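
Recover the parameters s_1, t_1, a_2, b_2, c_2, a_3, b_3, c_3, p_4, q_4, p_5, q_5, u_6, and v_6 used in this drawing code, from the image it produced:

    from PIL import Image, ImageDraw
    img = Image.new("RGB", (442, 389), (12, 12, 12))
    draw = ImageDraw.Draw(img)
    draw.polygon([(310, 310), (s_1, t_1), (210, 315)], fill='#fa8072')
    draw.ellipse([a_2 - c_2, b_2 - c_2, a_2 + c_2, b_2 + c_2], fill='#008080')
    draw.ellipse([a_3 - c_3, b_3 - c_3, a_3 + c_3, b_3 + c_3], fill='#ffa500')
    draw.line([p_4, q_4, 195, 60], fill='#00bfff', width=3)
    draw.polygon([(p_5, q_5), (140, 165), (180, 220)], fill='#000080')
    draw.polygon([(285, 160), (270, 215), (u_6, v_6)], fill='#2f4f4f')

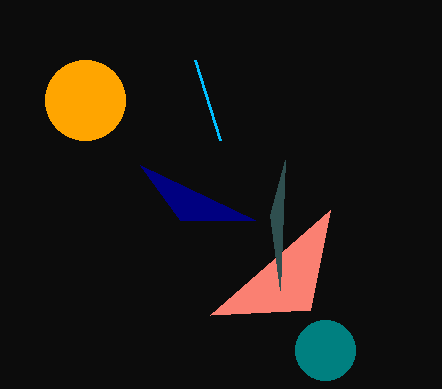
s_1 = 330; t_1 = 210; a_2 = 325; b_2 = 350; c_2 = 30; a_3 = 85; b_3 = 100; c_3 = 40; p_4 = 220; q_4 = 140; p_5 = 255; q_5 = 220; u_6 = 280; v_6 = 290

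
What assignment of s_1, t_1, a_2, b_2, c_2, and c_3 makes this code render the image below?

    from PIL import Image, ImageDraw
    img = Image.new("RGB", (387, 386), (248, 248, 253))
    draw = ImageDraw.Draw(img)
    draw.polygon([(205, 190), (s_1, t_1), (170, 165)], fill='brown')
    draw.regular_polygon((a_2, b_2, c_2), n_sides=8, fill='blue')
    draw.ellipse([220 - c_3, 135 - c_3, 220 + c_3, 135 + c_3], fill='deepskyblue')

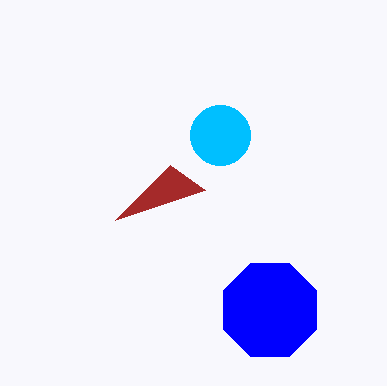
s_1 = 115; t_1 = 220; a_2 = 270; b_2 = 310; c_2 = 50; c_3 = 30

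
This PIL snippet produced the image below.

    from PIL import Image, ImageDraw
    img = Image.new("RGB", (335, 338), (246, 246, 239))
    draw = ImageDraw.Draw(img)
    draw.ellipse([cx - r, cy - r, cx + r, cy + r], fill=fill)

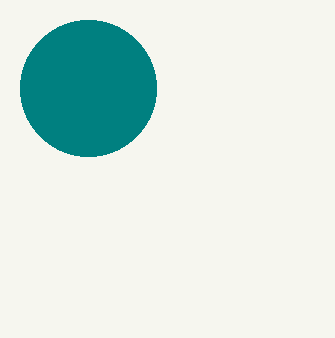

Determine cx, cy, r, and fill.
cx = 88; cy = 88; r = 68; fill = 'teal'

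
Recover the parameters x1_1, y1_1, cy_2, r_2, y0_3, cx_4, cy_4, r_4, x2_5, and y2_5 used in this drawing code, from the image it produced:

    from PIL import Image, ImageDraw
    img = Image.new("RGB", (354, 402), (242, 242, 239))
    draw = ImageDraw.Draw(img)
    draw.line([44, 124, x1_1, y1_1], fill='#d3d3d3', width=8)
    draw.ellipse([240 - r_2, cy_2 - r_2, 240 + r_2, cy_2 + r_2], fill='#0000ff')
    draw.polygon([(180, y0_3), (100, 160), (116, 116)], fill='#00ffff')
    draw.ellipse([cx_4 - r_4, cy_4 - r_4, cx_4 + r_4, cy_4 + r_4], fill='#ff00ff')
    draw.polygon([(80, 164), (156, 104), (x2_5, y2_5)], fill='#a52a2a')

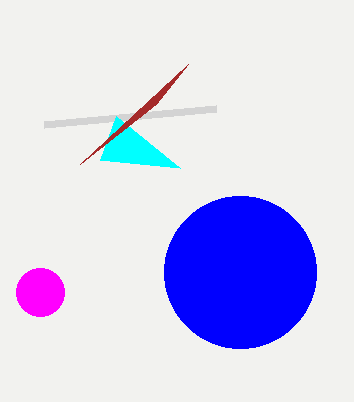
x1_1 = 216, y1_1 = 108, cy_2 = 272, r_2 = 76, y0_3 = 168, cx_4 = 40, cy_4 = 292, r_4 = 24, x2_5 = 188, y2_5 = 64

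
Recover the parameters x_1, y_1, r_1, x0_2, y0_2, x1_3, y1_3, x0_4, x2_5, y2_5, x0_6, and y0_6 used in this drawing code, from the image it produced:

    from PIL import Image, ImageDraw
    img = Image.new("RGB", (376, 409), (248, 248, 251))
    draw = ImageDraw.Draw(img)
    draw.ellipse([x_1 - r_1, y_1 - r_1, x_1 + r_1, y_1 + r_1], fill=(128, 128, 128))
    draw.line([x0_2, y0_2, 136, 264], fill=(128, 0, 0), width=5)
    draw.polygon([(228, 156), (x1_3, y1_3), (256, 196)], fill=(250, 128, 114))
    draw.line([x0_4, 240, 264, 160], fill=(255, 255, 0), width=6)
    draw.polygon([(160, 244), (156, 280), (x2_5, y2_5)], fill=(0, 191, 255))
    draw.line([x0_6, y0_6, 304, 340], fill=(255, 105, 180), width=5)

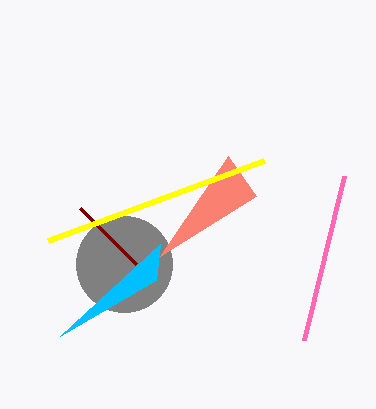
x_1 = 124, y_1 = 264, r_1 = 48, x0_2 = 80, y0_2 = 208, x1_3 = 160, y1_3 = 256, x0_4 = 48, x2_5 = 60, y2_5 = 336, x0_6 = 344, y0_6 = 176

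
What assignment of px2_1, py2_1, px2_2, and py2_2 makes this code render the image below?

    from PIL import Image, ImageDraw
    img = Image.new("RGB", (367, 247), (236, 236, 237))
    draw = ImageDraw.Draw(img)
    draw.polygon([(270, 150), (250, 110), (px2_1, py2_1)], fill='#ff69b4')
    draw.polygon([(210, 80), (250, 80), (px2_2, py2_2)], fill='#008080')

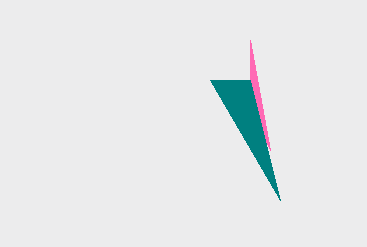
px2_1 = 250; py2_1 = 40; px2_2 = 280; py2_2 = 200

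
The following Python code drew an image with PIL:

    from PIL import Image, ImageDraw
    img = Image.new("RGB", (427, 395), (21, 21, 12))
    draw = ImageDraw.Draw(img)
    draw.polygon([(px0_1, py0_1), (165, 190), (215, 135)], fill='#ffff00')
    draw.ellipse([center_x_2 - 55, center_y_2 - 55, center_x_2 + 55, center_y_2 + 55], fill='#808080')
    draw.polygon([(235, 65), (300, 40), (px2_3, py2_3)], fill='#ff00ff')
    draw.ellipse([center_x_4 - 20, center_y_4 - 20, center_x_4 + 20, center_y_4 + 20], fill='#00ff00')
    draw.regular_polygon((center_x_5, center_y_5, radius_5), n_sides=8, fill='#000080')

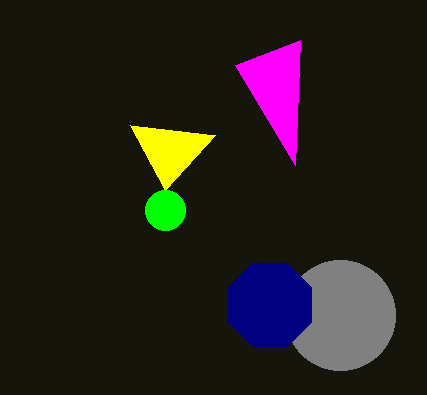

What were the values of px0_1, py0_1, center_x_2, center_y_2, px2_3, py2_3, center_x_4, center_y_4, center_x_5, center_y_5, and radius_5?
px0_1 = 130; py0_1 = 125; center_x_2 = 340; center_y_2 = 315; px2_3 = 295; py2_3 = 165; center_x_4 = 165; center_y_4 = 210; center_x_5 = 270; center_y_5 = 305; radius_5 = 45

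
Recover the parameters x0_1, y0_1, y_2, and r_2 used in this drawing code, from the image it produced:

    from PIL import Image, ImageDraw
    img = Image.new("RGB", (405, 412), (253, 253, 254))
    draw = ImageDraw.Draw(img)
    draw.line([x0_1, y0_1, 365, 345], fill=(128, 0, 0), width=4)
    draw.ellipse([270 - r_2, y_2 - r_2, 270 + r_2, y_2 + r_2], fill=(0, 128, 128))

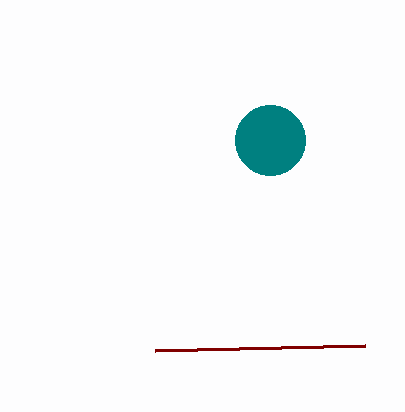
x0_1 = 155, y0_1 = 350, y_2 = 140, r_2 = 35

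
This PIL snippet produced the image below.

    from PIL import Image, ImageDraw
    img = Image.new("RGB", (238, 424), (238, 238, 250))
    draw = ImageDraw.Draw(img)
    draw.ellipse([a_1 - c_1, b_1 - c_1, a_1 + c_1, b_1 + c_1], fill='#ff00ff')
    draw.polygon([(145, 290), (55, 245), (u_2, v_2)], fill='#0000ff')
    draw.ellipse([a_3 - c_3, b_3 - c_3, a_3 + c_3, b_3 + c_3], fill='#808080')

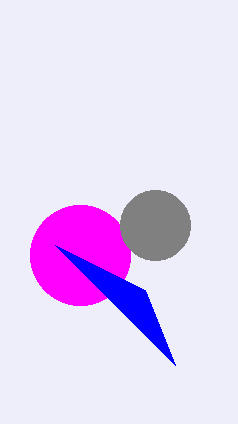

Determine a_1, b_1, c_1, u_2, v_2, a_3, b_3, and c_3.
a_1 = 80
b_1 = 255
c_1 = 50
u_2 = 175
v_2 = 365
a_3 = 155
b_3 = 225
c_3 = 35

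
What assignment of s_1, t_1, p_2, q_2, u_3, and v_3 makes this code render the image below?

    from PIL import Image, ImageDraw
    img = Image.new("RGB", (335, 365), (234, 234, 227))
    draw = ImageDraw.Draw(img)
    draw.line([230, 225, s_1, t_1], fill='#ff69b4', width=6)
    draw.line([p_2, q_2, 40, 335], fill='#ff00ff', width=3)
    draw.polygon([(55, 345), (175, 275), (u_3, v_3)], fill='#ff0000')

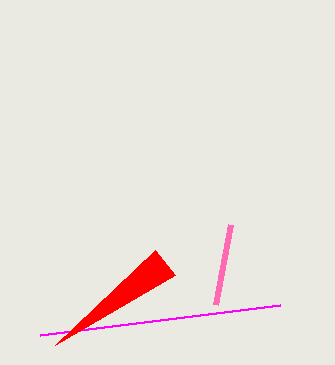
s_1 = 215; t_1 = 305; p_2 = 280; q_2 = 305; u_3 = 155; v_3 = 250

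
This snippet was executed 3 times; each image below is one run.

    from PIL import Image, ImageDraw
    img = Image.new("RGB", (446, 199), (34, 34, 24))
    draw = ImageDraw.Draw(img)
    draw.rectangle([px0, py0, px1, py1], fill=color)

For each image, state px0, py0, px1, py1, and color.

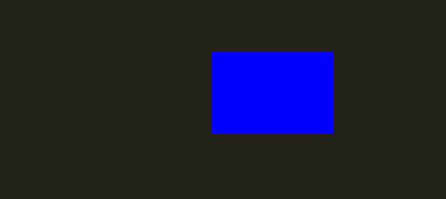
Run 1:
px0 = 212
py0 = 52
px1 = 332
py1 = 132
color = 'blue'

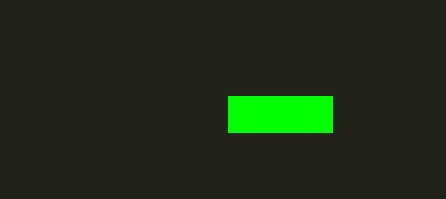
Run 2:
px0 = 228
py0 = 96
px1 = 332
py1 = 132
color = 'lime'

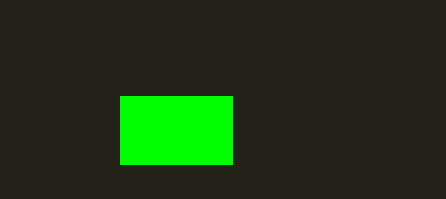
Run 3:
px0 = 120
py0 = 96
px1 = 232
py1 = 164
color = 'lime'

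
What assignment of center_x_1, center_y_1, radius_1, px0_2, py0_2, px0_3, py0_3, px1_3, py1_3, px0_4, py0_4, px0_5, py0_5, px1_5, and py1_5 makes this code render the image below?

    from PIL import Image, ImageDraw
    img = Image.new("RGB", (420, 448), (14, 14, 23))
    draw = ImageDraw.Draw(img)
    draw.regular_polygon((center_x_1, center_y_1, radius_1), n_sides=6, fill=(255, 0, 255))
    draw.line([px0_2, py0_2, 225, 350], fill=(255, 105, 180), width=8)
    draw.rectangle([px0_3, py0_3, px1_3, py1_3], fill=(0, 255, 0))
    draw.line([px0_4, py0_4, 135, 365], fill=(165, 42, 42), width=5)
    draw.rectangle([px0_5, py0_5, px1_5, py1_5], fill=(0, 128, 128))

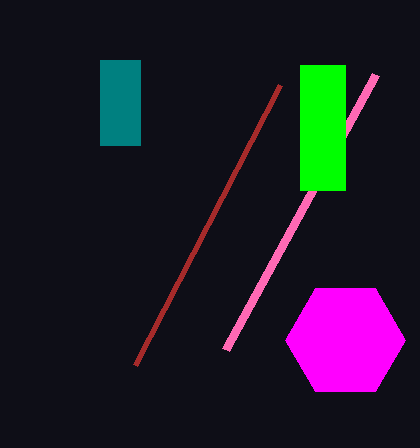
center_x_1 = 345, center_y_1 = 340, radius_1 = 60, px0_2 = 375, py0_2 = 75, px0_3 = 300, py0_3 = 65, px1_3 = 345, py1_3 = 190, px0_4 = 280, py0_4 = 85, px0_5 = 100, py0_5 = 60, px1_5 = 140, py1_5 = 145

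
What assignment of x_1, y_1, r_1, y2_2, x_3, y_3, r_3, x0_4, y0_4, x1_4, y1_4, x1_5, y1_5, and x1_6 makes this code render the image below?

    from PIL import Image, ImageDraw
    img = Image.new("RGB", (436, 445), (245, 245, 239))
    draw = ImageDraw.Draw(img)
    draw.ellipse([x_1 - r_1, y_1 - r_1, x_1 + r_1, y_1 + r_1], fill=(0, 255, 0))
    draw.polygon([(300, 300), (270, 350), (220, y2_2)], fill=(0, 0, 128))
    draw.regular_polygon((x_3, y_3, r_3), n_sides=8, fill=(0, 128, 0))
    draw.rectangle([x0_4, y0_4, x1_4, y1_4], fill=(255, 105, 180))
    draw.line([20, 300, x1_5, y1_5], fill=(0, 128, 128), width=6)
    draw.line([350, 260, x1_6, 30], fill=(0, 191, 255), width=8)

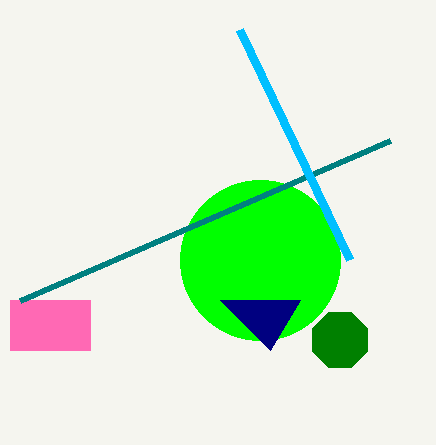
x_1 = 260, y_1 = 260, r_1 = 80, y2_2 = 300, x_3 = 340, y_3 = 340, r_3 = 30, x0_4 = 10, y0_4 = 300, x1_4 = 90, y1_4 = 350, x1_5 = 390, y1_5 = 140, x1_6 = 240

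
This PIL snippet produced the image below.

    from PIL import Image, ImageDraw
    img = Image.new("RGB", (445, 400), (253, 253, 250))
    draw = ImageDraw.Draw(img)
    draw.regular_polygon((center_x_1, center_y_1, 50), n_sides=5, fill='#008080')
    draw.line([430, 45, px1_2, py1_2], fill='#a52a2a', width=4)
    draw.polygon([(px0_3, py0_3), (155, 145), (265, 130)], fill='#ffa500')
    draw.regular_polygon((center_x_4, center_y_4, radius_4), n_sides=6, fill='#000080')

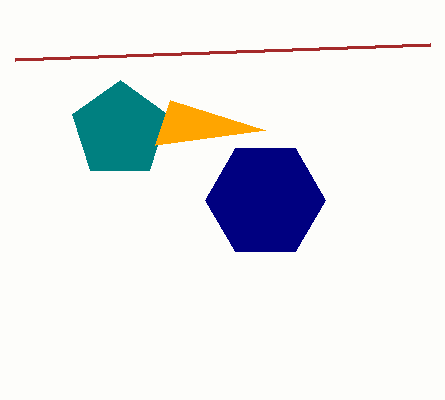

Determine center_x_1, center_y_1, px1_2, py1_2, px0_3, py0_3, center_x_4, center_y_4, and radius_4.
center_x_1 = 120, center_y_1 = 130, px1_2 = 15, py1_2 = 60, px0_3 = 170, py0_3 = 100, center_x_4 = 265, center_y_4 = 200, radius_4 = 60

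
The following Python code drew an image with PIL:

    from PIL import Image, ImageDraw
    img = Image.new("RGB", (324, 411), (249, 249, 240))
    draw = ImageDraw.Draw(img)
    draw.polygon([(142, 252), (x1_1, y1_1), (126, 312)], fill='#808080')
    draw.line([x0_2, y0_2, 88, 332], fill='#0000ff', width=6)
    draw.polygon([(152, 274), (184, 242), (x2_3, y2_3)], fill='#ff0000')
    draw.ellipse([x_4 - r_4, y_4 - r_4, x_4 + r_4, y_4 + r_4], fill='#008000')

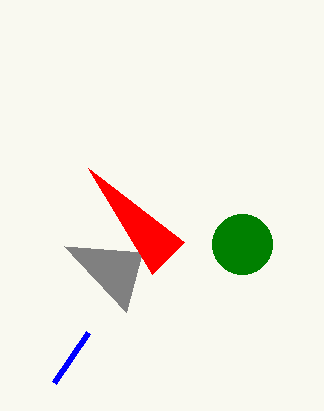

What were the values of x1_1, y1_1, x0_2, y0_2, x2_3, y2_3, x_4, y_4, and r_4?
x1_1 = 64
y1_1 = 246
x0_2 = 54
y0_2 = 382
x2_3 = 88
y2_3 = 168
x_4 = 242
y_4 = 244
r_4 = 30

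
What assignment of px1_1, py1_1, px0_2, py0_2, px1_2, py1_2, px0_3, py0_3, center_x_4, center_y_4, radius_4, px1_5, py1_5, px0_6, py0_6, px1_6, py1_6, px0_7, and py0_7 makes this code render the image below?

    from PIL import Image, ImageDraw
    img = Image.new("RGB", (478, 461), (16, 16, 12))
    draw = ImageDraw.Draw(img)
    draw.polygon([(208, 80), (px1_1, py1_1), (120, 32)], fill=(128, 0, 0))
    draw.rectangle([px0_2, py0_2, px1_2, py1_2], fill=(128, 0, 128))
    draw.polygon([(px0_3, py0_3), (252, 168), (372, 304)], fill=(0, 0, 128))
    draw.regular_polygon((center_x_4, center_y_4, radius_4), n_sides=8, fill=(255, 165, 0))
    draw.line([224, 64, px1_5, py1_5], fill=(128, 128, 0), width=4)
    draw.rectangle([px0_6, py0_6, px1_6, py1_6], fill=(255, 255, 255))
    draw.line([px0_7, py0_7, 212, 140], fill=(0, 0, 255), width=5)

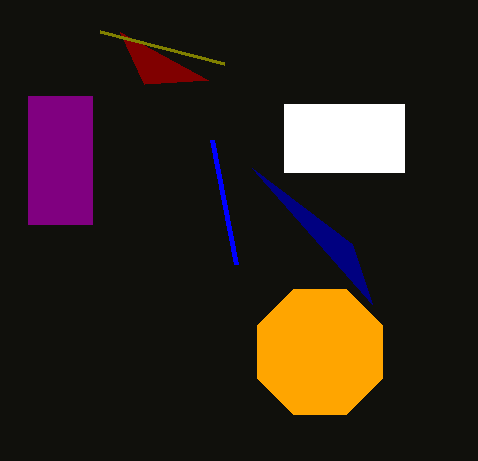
px1_1 = 144; py1_1 = 84; px0_2 = 28; py0_2 = 96; px1_2 = 92; py1_2 = 224; px0_3 = 352; py0_3 = 244; center_x_4 = 320; center_y_4 = 352; radius_4 = 68; px1_5 = 100; py1_5 = 32; px0_6 = 284; py0_6 = 104; px1_6 = 404; py1_6 = 172; px0_7 = 236; py0_7 = 264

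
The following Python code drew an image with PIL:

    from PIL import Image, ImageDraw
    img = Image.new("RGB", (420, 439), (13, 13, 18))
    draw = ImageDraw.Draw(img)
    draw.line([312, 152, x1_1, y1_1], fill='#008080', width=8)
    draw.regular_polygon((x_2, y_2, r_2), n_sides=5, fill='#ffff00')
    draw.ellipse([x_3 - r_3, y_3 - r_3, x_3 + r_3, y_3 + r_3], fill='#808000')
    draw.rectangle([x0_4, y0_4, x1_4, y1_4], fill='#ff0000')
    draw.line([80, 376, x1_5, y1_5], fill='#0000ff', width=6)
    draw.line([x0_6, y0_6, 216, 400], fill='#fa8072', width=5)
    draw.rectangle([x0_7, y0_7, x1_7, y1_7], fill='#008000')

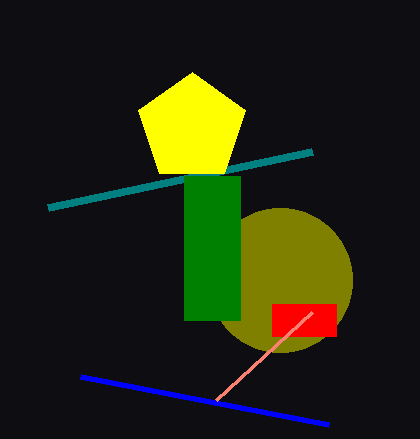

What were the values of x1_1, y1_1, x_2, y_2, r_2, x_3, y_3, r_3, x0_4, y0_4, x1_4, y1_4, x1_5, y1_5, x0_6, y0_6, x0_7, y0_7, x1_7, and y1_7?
x1_1 = 48; y1_1 = 208; x_2 = 192; y_2 = 128; r_2 = 56; x_3 = 280; y_3 = 280; r_3 = 72; x0_4 = 272; y0_4 = 304; x1_4 = 336; y1_4 = 336; x1_5 = 328; y1_5 = 424; x0_6 = 312; y0_6 = 312; x0_7 = 184; y0_7 = 176; x1_7 = 240; y1_7 = 320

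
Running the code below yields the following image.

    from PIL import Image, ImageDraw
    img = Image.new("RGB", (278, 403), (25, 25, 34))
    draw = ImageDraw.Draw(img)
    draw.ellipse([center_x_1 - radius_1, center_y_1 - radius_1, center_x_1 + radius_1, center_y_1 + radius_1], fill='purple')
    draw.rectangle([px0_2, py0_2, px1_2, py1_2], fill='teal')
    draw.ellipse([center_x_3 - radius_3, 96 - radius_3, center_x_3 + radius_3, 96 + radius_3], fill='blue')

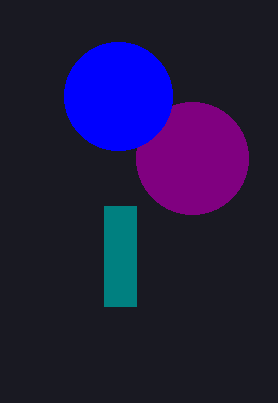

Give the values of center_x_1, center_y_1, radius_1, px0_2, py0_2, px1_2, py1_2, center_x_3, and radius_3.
center_x_1 = 192
center_y_1 = 158
radius_1 = 56
px0_2 = 104
py0_2 = 206
px1_2 = 136
py1_2 = 306
center_x_3 = 118
radius_3 = 54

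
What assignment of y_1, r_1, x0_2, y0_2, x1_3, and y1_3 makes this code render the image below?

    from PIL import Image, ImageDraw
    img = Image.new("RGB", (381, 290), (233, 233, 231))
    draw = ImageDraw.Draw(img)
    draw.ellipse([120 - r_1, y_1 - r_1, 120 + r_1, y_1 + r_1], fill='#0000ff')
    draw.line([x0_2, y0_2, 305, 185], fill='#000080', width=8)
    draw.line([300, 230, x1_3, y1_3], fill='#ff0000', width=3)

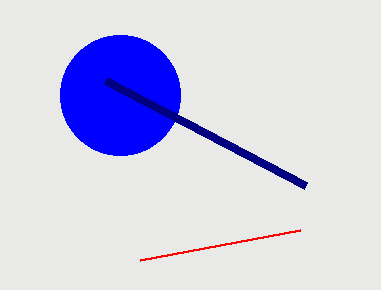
y_1 = 95; r_1 = 60; x0_2 = 105; y0_2 = 80; x1_3 = 140; y1_3 = 260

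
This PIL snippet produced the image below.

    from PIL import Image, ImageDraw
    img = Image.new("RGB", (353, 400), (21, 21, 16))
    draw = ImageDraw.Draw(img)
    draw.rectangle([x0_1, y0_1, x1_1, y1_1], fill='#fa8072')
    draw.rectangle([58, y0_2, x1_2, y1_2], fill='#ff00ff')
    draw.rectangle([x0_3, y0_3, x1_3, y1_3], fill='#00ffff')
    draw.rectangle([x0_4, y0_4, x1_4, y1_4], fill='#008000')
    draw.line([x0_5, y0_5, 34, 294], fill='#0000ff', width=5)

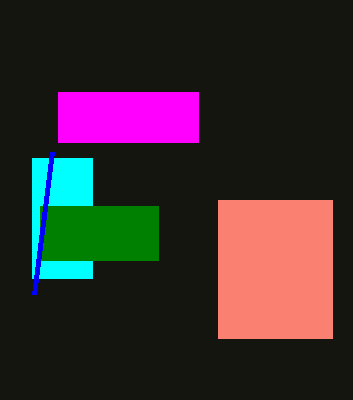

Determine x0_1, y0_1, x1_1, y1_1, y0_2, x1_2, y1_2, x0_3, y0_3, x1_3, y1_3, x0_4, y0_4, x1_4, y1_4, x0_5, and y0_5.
x0_1 = 218
y0_1 = 200
x1_1 = 332
y1_1 = 338
y0_2 = 92
x1_2 = 198
y1_2 = 142
x0_3 = 32
y0_3 = 158
x1_3 = 92
y1_3 = 278
x0_4 = 40
y0_4 = 206
x1_4 = 158
y1_4 = 260
x0_5 = 52
y0_5 = 152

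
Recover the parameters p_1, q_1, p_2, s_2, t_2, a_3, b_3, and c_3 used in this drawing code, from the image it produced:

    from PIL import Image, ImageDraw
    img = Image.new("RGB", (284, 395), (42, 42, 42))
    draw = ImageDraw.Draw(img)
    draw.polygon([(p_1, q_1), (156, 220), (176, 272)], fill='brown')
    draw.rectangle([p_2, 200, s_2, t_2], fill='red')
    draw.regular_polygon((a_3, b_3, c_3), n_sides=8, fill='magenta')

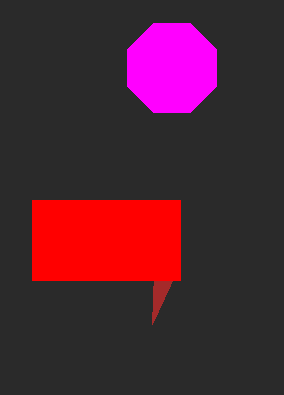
p_1 = 152, q_1 = 324, p_2 = 32, s_2 = 180, t_2 = 280, a_3 = 172, b_3 = 68, c_3 = 48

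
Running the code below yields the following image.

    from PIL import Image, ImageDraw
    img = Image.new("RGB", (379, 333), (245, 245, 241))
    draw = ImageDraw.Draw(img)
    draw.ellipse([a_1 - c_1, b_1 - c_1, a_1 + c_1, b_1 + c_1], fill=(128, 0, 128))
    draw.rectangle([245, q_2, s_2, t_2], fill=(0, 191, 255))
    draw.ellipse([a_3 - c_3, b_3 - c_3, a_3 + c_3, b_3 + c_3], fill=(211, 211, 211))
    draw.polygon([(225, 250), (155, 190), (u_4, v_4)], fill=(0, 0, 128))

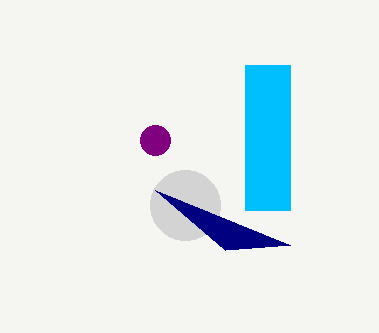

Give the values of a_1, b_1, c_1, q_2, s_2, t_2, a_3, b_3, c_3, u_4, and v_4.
a_1 = 155, b_1 = 140, c_1 = 15, q_2 = 65, s_2 = 290, t_2 = 210, a_3 = 185, b_3 = 205, c_3 = 35, u_4 = 290, v_4 = 245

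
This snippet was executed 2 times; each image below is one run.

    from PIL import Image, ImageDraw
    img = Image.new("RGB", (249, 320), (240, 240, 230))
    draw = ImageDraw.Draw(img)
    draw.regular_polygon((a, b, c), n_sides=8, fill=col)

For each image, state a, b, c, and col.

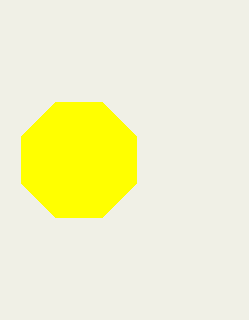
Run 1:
a = 79, b = 160, c = 62, col = 'yellow'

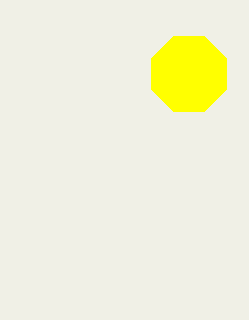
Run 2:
a = 189, b = 74, c = 41, col = 'yellow'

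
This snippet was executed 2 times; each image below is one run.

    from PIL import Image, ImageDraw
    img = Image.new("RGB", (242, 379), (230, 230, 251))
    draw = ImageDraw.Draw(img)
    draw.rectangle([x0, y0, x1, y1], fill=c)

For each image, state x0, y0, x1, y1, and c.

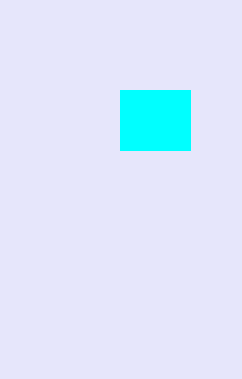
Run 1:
x0 = 120
y0 = 90
x1 = 190
y1 = 150
c = 'cyan'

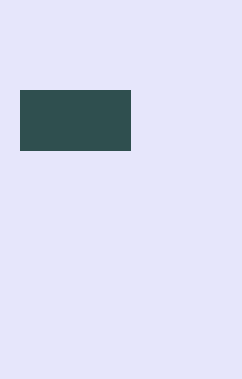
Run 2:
x0 = 20, y0 = 90, x1 = 130, y1 = 150, c = 'darkslategray'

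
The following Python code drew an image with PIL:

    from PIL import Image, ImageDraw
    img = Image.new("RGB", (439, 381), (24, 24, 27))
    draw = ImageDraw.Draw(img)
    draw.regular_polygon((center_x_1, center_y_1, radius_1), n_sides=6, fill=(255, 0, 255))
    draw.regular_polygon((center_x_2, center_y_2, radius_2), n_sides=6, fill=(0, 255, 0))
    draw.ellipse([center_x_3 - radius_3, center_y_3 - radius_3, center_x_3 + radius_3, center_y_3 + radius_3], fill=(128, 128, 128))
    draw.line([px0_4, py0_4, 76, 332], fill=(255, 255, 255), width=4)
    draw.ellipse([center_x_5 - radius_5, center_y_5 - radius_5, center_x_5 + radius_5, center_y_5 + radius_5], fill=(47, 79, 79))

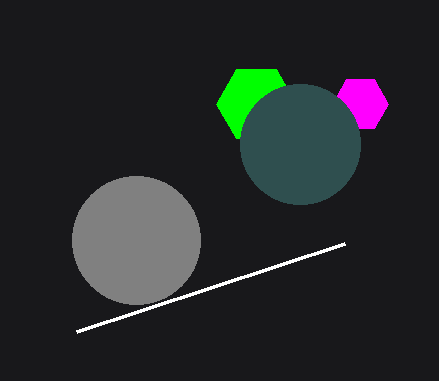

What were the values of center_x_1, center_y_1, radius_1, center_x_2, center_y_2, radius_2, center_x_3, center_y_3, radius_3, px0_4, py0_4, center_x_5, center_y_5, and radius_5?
center_x_1 = 360, center_y_1 = 104, radius_1 = 28, center_x_2 = 256, center_y_2 = 104, radius_2 = 40, center_x_3 = 136, center_y_3 = 240, radius_3 = 64, px0_4 = 344, py0_4 = 244, center_x_5 = 300, center_y_5 = 144, radius_5 = 60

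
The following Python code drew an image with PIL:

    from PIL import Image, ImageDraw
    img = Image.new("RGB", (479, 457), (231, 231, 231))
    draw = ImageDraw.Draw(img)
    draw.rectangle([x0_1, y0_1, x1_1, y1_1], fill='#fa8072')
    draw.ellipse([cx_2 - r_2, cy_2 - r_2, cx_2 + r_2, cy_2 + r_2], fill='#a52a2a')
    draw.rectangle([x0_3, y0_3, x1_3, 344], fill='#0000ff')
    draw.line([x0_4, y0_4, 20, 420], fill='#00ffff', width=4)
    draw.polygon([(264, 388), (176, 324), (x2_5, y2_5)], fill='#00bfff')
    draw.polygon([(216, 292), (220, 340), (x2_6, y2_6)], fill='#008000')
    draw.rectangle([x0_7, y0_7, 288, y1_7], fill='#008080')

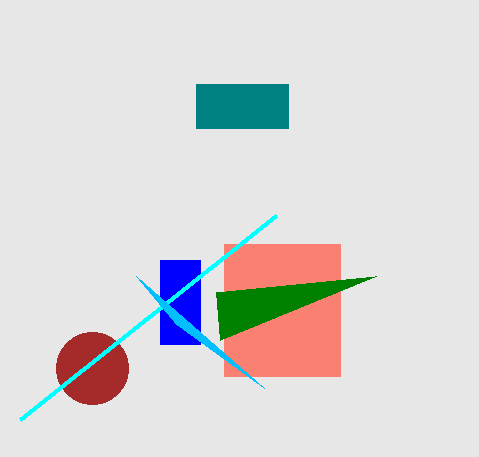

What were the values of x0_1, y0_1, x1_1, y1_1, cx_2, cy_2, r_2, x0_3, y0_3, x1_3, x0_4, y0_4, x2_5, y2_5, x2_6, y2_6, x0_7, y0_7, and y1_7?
x0_1 = 224; y0_1 = 244; x1_1 = 340; y1_1 = 376; cx_2 = 92; cy_2 = 368; r_2 = 36; x0_3 = 160; y0_3 = 260; x1_3 = 200; x0_4 = 276; y0_4 = 216; x2_5 = 136; y2_5 = 276; x2_6 = 376; y2_6 = 276; x0_7 = 196; y0_7 = 84; y1_7 = 128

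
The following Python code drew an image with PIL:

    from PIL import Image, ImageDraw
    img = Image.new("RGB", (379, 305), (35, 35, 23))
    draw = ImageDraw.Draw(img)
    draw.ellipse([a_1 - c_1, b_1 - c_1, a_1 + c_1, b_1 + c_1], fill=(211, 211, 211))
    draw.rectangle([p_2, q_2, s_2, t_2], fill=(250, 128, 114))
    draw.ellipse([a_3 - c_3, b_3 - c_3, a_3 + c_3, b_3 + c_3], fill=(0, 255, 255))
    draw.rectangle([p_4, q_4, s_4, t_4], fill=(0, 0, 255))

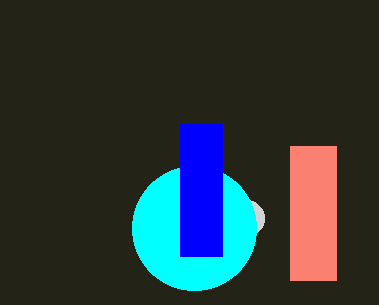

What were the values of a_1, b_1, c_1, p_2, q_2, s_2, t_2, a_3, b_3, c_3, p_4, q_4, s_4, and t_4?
a_1 = 246; b_1 = 218; c_1 = 18; p_2 = 290; q_2 = 146; s_2 = 336; t_2 = 280; a_3 = 194; b_3 = 228; c_3 = 62; p_4 = 180; q_4 = 124; s_4 = 222; t_4 = 256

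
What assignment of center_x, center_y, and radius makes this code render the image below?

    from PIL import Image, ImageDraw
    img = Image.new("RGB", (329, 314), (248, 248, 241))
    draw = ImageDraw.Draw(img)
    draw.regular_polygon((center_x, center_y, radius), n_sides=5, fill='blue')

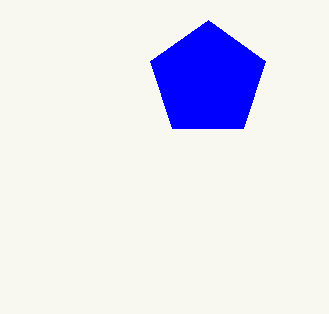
center_x = 208
center_y = 80
radius = 60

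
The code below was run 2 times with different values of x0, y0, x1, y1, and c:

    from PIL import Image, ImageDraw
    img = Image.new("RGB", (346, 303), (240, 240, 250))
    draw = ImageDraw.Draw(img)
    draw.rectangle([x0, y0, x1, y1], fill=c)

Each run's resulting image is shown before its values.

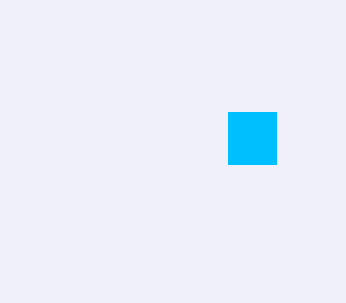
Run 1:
x0 = 228; y0 = 112; x1 = 276; y1 = 164; c = 'deepskyblue'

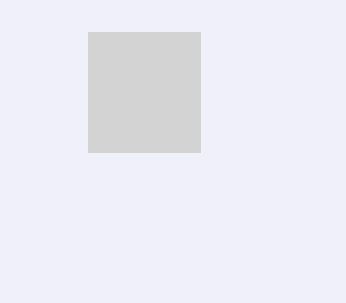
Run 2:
x0 = 88, y0 = 32, x1 = 200, y1 = 152, c = 'lightgray'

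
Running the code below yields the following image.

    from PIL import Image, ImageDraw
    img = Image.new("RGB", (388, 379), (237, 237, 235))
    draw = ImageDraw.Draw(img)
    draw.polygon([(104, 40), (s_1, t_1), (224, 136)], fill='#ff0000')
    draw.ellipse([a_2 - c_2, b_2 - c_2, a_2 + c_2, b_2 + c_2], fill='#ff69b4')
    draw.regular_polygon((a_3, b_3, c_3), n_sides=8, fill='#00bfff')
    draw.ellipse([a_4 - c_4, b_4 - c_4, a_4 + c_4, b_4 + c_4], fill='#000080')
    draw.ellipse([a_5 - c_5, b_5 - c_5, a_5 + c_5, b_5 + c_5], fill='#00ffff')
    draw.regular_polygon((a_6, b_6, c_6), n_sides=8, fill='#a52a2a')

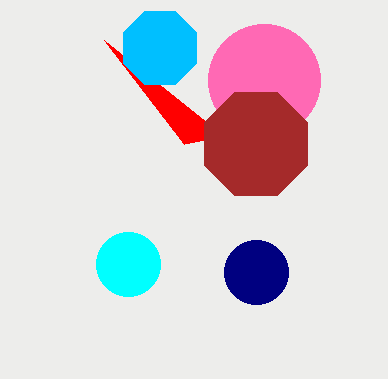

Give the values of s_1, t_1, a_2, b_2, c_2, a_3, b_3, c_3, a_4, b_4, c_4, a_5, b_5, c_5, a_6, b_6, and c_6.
s_1 = 184; t_1 = 144; a_2 = 264; b_2 = 80; c_2 = 56; a_3 = 160; b_3 = 48; c_3 = 40; a_4 = 256; b_4 = 272; c_4 = 32; a_5 = 128; b_5 = 264; c_5 = 32; a_6 = 256; b_6 = 144; c_6 = 56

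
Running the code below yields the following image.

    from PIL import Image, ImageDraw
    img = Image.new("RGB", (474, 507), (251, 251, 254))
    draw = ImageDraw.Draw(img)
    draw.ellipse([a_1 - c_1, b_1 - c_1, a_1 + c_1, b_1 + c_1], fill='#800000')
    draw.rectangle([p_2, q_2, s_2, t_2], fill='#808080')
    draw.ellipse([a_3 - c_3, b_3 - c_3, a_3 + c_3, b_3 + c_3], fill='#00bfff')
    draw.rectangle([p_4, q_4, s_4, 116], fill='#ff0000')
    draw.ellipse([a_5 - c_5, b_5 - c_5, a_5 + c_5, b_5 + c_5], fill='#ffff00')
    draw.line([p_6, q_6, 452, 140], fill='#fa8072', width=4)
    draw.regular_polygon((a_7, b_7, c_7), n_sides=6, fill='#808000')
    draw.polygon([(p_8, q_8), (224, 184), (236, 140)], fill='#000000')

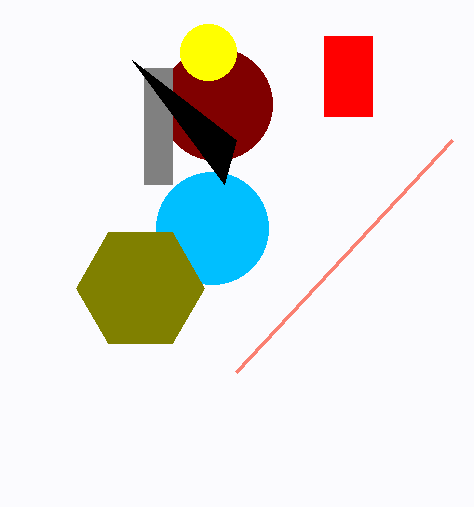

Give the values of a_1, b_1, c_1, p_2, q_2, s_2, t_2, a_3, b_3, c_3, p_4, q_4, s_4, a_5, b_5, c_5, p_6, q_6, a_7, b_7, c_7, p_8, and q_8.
a_1 = 216, b_1 = 104, c_1 = 56, p_2 = 144, q_2 = 68, s_2 = 172, t_2 = 184, a_3 = 212, b_3 = 228, c_3 = 56, p_4 = 324, q_4 = 36, s_4 = 372, a_5 = 208, b_5 = 52, c_5 = 28, p_6 = 236, q_6 = 372, a_7 = 140, b_7 = 288, c_7 = 64, p_8 = 132, q_8 = 60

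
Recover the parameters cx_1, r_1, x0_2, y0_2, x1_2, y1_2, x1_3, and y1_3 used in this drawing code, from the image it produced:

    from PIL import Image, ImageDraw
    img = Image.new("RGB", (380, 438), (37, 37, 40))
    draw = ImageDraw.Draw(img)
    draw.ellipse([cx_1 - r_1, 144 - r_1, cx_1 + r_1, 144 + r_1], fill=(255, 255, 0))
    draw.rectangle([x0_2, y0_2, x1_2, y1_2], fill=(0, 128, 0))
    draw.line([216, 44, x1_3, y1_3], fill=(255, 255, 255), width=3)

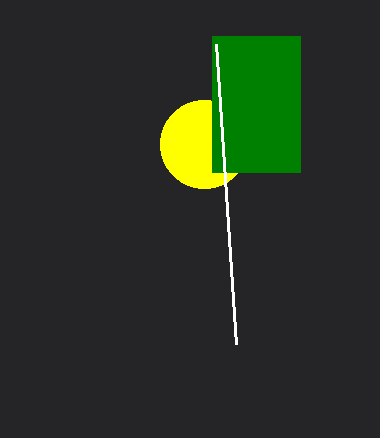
cx_1 = 204
r_1 = 44
x0_2 = 212
y0_2 = 36
x1_2 = 300
y1_2 = 172
x1_3 = 236
y1_3 = 344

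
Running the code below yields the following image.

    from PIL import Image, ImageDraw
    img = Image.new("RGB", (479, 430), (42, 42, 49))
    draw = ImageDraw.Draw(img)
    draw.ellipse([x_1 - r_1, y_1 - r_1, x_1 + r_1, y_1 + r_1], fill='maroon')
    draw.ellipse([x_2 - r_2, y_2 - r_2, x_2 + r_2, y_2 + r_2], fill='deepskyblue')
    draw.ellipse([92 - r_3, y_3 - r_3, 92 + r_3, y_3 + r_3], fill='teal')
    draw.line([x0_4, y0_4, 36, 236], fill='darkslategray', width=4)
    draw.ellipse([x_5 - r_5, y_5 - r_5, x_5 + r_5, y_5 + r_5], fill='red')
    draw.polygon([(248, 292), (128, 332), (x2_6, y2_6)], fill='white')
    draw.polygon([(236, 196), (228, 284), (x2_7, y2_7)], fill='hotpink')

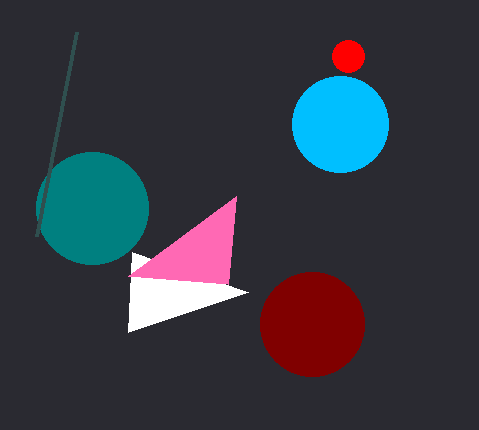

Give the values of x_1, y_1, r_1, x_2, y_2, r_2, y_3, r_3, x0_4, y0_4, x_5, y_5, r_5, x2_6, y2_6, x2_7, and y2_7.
x_1 = 312
y_1 = 324
r_1 = 52
x_2 = 340
y_2 = 124
r_2 = 48
y_3 = 208
r_3 = 56
x0_4 = 76
y0_4 = 32
x_5 = 348
y_5 = 56
r_5 = 16
x2_6 = 132
y2_6 = 252
x2_7 = 128
y2_7 = 276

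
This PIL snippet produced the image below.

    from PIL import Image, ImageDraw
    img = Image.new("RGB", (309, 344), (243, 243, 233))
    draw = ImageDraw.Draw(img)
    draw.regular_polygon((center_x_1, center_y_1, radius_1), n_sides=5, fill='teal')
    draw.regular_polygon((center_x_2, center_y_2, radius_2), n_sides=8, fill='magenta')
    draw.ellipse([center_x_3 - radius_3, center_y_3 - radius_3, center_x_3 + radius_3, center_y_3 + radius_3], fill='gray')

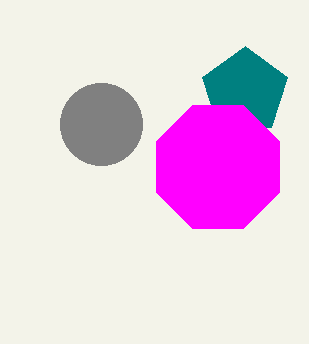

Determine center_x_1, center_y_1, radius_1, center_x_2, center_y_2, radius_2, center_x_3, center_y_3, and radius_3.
center_x_1 = 245; center_y_1 = 91; radius_1 = 45; center_x_2 = 218; center_y_2 = 167; radius_2 = 67; center_x_3 = 101; center_y_3 = 124; radius_3 = 41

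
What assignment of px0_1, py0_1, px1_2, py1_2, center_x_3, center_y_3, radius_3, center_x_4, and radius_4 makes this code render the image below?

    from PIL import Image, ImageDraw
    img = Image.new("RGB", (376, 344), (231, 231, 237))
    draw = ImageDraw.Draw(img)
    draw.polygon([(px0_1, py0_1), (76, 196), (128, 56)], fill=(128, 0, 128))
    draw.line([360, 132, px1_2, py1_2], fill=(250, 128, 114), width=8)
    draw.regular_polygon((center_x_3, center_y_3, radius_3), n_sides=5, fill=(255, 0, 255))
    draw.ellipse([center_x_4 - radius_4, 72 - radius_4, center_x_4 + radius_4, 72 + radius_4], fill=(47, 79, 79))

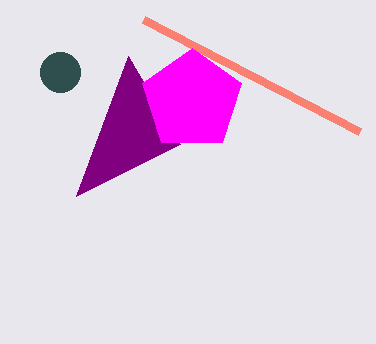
px0_1 = 180, py0_1 = 144, px1_2 = 144, py1_2 = 20, center_x_3 = 192, center_y_3 = 100, radius_3 = 52, center_x_4 = 60, radius_4 = 20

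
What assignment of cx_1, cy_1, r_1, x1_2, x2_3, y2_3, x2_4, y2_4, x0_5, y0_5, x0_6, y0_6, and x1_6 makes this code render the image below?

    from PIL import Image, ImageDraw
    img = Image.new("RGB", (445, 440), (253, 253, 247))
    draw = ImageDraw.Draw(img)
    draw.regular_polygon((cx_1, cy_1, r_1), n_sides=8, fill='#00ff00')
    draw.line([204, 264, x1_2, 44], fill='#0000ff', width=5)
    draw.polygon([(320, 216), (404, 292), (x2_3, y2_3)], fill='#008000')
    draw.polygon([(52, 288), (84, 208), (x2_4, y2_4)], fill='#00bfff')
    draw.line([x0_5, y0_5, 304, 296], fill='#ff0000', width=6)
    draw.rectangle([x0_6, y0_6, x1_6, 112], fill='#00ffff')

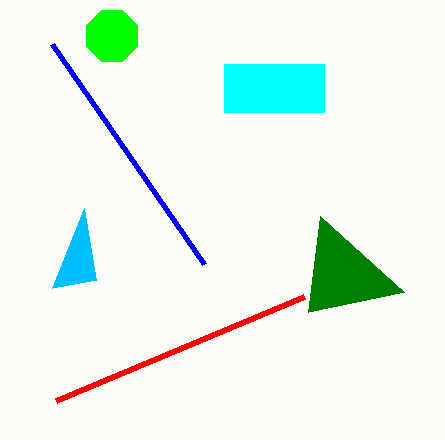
cx_1 = 112, cy_1 = 36, r_1 = 28, x1_2 = 52, x2_3 = 308, y2_3 = 312, x2_4 = 96, y2_4 = 280, x0_5 = 56, y0_5 = 400, x0_6 = 224, y0_6 = 64, x1_6 = 324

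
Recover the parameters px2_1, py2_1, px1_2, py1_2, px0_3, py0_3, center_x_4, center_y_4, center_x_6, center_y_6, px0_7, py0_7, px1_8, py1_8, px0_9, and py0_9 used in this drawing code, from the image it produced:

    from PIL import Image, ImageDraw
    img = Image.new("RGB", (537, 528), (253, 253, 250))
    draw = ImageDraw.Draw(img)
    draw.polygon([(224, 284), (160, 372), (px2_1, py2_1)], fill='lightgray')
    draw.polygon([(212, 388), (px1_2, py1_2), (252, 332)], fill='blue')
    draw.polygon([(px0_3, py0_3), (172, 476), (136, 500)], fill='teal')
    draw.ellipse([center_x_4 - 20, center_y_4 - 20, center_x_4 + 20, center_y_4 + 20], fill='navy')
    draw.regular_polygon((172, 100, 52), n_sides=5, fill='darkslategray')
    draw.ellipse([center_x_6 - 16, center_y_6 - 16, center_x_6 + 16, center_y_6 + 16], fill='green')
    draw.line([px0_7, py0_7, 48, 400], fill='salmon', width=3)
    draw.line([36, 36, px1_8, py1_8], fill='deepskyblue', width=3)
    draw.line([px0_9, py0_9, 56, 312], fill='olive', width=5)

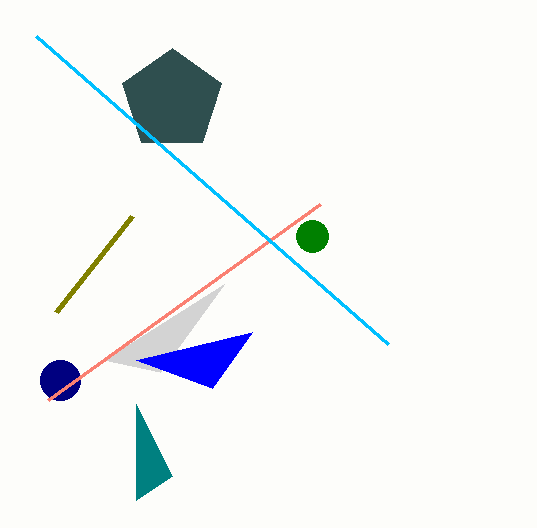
px2_1 = 104, py2_1 = 360, px1_2 = 136, py1_2 = 360, px0_3 = 136, py0_3 = 404, center_x_4 = 60, center_y_4 = 380, center_x_6 = 312, center_y_6 = 236, px0_7 = 320, py0_7 = 204, px1_8 = 388, py1_8 = 344, px0_9 = 132, py0_9 = 216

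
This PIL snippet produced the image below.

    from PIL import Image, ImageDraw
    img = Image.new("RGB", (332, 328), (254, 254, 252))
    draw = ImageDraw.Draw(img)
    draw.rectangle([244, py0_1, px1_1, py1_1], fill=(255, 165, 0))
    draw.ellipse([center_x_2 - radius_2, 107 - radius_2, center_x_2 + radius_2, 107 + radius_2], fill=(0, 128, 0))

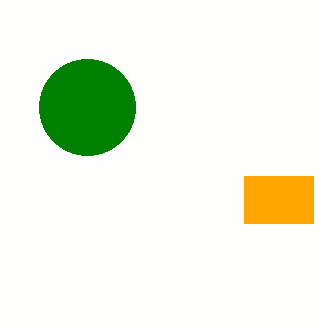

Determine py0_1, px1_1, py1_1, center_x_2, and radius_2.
py0_1 = 176, px1_1 = 313, py1_1 = 223, center_x_2 = 87, radius_2 = 48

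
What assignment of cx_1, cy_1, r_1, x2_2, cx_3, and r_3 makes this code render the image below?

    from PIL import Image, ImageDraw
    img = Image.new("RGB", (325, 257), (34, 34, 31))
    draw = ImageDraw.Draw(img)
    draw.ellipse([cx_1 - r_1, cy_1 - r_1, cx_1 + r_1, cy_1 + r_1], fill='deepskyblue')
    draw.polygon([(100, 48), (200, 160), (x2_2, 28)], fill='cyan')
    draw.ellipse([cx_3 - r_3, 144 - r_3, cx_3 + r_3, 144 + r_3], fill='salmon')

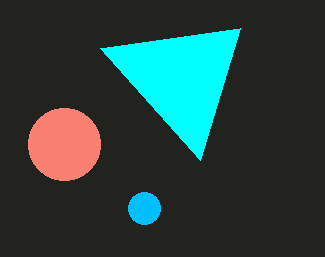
cx_1 = 144, cy_1 = 208, r_1 = 16, x2_2 = 240, cx_3 = 64, r_3 = 36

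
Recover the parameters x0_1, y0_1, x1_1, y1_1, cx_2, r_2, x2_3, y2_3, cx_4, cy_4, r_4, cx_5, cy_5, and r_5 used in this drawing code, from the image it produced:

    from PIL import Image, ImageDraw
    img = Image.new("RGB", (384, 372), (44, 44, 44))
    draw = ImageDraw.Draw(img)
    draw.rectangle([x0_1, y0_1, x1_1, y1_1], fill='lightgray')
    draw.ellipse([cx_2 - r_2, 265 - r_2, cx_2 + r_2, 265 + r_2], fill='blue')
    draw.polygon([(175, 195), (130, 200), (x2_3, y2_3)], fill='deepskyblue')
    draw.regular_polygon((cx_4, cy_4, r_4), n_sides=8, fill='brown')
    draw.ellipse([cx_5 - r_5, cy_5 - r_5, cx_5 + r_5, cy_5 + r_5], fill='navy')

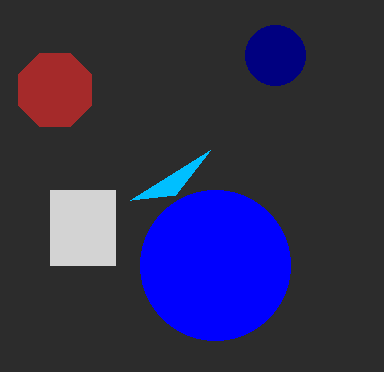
x0_1 = 50; y0_1 = 190; x1_1 = 115; y1_1 = 265; cx_2 = 215; r_2 = 75; x2_3 = 210; y2_3 = 150; cx_4 = 55; cy_4 = 90; r_4 = 40; cx_5 = 275; cy_5 = 55; r_5 = 30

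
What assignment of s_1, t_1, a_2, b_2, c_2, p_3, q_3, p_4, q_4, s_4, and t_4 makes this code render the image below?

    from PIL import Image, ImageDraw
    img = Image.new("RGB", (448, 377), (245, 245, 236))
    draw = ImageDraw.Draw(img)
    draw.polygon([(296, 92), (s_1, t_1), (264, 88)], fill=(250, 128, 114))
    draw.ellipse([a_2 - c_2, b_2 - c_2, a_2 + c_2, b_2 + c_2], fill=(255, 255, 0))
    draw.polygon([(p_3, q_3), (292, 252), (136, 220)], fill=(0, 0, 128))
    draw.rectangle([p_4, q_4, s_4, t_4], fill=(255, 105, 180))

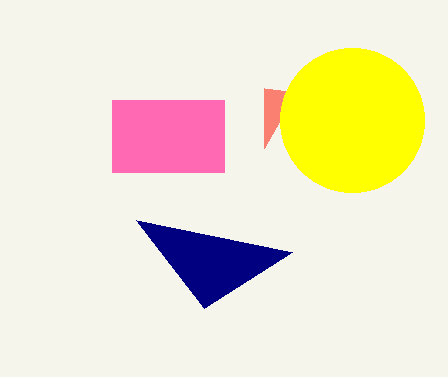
s_1 = 264; t_1 = 148; a_2 = 352; b_2 = 120; c_2 = 72; p_3 = 204; q_3 = 308; p_4 = 112; q_4 = 100; s_4 = 224; t_4 = 172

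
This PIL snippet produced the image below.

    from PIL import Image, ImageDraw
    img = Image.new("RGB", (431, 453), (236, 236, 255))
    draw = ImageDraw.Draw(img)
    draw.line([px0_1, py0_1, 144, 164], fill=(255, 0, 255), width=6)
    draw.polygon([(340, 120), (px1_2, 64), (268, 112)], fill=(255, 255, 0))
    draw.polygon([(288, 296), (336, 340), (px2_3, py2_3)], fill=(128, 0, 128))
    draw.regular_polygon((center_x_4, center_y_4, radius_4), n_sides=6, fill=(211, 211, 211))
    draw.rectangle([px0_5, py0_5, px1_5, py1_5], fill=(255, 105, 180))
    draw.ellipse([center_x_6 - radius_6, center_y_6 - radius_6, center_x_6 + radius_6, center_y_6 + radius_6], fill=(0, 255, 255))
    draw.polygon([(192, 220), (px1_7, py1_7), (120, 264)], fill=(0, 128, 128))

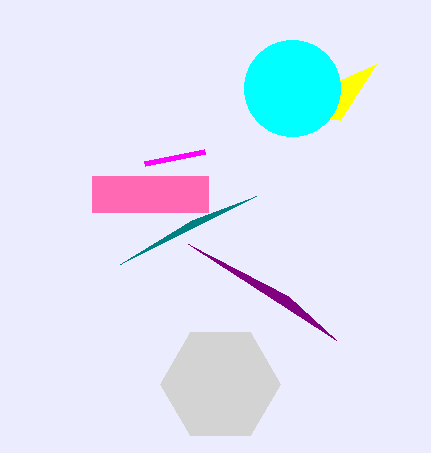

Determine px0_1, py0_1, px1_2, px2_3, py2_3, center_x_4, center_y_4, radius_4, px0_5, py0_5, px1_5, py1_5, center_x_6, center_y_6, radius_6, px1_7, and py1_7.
px0_1 = 204; py0_1 = 152; px1_2 = 376; px2_3 = 188; py2_3 = 244; center_x_4 = 220; center_y_4 = 384; radius_4 = 60; px0_5 = 92; py0_5 = 176; px1_5 = 208; py1_5 = 212; center_x_6 = 292; center_y_6 = 88; radius_6 = 48; px1_7 = 256; py1_7 = 196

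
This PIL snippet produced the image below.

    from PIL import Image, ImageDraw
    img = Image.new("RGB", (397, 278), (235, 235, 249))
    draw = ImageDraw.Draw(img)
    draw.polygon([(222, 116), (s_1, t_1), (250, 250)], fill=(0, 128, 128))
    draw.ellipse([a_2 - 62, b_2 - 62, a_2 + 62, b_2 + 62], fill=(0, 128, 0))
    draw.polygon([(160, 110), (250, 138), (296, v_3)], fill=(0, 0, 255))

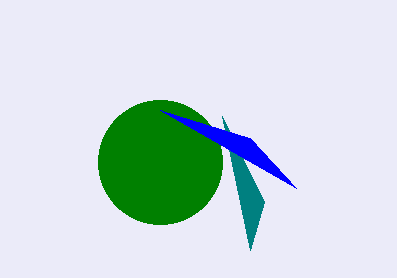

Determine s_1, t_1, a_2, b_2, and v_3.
s_1 = 264
t_1 = 202
a_2 = 160
b_2 = 162
v_3 = 188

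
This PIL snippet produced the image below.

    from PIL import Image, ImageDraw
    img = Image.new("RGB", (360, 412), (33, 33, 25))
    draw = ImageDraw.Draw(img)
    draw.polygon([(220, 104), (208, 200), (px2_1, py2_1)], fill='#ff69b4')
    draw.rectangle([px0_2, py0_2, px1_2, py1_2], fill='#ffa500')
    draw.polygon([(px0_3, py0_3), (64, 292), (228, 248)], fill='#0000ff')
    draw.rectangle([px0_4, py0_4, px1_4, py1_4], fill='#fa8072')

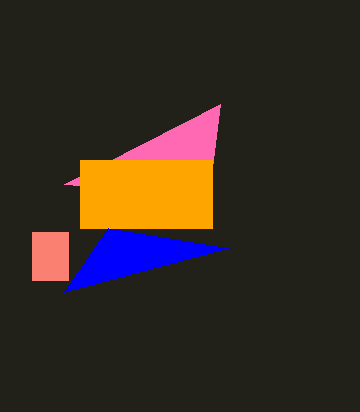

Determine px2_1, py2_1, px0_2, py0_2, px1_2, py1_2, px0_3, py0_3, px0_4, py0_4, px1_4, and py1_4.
px2_1 = 64; py2_1 = 184; px0_2 = 80; py0_2 = 160; px1_2 = 212; py1_2 = 228; px0_3 = 108; py0_3 = 228; px0_4 = 32; py0_4 = 232; px1_4 = 68; py1_4 = 280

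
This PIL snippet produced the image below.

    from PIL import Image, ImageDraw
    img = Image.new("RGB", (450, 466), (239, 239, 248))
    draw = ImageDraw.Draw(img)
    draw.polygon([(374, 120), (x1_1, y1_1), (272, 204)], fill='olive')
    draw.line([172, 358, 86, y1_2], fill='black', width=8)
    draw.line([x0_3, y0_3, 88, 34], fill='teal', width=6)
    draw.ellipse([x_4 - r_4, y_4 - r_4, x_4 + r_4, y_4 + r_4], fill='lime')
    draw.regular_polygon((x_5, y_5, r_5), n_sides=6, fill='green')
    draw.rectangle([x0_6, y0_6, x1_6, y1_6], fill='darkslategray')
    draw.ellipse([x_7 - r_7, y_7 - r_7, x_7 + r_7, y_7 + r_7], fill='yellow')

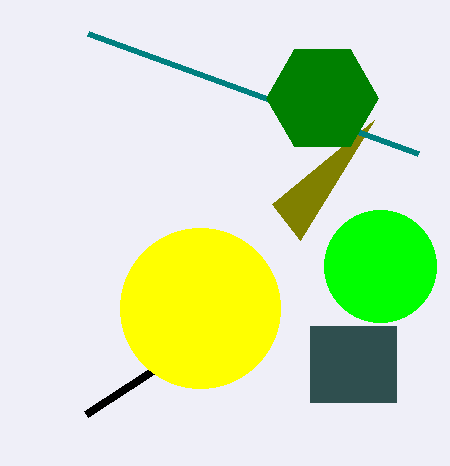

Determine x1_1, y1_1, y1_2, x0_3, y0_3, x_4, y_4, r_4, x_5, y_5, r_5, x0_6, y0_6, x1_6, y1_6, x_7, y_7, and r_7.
x1_1 = 300; y1_1 = 240; y1_2 = 414; x0_3 = 418; y0_3 = 154; x_4 = 380; y_4 = 266; r_4 = 56; x_5 = 322; y_5 = 98; r_5 = 56; x0_6 = 310; y0_6 = 326; x1_6 = 396; y1_6 = 402; x_7 = 200; y_7 = 308; r_7 = 80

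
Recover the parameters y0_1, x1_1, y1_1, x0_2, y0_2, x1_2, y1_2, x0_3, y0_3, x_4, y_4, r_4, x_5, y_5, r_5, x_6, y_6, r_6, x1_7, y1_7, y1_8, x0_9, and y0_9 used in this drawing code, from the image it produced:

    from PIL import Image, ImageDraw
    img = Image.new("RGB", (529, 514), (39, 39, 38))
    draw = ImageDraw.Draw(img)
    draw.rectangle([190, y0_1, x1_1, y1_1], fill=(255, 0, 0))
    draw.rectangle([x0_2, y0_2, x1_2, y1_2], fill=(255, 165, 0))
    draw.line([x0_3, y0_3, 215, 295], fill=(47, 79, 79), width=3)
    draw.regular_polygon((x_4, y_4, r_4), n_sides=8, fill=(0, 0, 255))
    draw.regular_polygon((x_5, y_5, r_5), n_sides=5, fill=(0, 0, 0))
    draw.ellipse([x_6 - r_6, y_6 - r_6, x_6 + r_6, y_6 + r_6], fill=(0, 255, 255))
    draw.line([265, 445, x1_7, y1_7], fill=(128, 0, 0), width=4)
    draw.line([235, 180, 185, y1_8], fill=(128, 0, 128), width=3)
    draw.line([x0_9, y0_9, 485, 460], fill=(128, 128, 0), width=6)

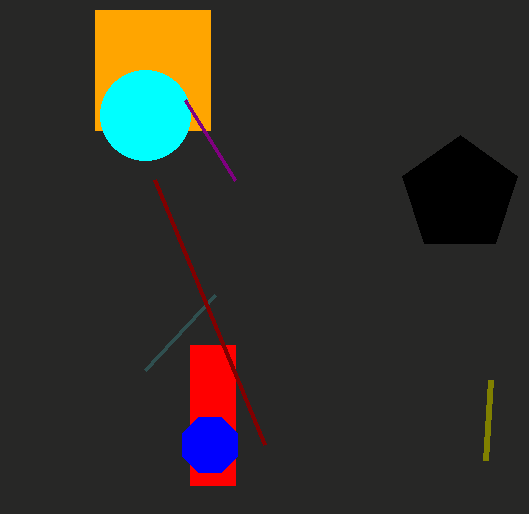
y0_1 = 345
x1_1 = 235
y1_1 = 485
x0_2 = 95
y0_2 = 10
x1_2 = 210
y1_2 = 130
x0_3 = 145
y0_3 = 370
x_4 = 210
y_4 = 445
r_4 = 30
x_5 = 460
y_5 = 195
r_5 = 60
x_6 = 145
y_6 = 115
r_6 = 45
x1_7 = 155
y1_7 = 180
y1_8 = 100
x0_9 = 490
y0_9 = 380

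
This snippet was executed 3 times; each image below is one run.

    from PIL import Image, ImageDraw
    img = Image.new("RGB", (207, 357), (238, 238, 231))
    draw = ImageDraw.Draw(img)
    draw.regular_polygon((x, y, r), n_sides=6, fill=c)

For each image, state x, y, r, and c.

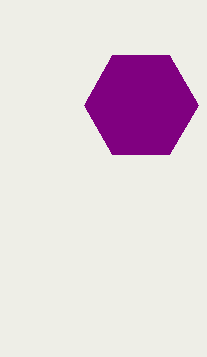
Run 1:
x = 141
y = 105
r = 57
c = 'purple'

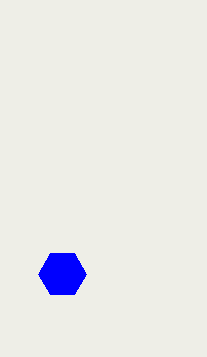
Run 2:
x = 62, y = 274, r = 24, c = 'blue'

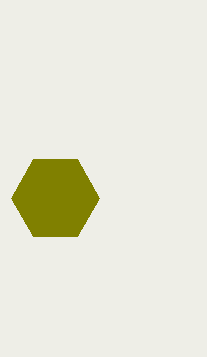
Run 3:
x = 55, y = 198, r = 44, c = 'olive'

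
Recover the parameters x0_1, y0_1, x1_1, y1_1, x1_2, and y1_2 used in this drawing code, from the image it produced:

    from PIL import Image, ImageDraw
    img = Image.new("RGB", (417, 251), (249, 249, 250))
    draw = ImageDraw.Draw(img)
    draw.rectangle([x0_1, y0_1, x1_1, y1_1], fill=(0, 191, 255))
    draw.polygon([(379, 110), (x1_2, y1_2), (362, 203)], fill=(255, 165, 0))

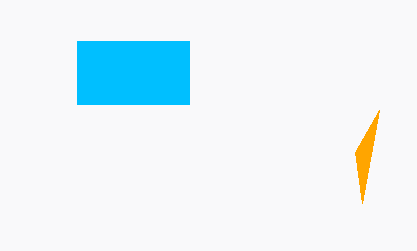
x0_1 = 77; y0_1 = 41; x1_1 = 189; y1_1 = 104; x1_2 = 355; y1_2 = 152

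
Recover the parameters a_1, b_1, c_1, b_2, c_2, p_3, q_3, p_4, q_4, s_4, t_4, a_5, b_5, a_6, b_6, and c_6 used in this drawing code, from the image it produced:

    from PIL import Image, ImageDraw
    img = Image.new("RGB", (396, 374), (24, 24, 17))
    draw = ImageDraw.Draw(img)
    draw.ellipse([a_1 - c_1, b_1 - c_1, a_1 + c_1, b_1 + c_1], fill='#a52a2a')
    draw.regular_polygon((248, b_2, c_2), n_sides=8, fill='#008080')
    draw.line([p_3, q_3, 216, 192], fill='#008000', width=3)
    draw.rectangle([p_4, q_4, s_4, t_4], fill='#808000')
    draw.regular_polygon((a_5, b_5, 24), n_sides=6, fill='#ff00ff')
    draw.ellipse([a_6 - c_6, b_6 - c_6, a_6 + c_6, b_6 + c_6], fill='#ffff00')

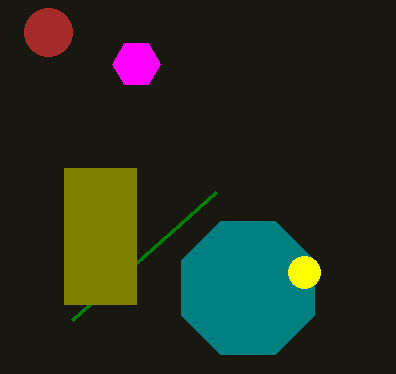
a_1 = 48; b_1 = 32; c_1 = 24; b_2 = 288; c_2 = 72; p_3 = 72; q_3 = 320; p_4 = 64; q_4 = 168; s_4 = 136; t_4 = 304; a_5 = 136; b_5 = 64; a_6 = 304; b_6 = 272; c_6 = 16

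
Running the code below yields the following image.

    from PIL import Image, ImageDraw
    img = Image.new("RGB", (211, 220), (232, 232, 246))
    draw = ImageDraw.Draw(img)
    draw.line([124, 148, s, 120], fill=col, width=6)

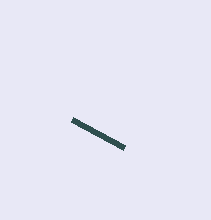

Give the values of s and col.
s = 72, col = 'darkslategray'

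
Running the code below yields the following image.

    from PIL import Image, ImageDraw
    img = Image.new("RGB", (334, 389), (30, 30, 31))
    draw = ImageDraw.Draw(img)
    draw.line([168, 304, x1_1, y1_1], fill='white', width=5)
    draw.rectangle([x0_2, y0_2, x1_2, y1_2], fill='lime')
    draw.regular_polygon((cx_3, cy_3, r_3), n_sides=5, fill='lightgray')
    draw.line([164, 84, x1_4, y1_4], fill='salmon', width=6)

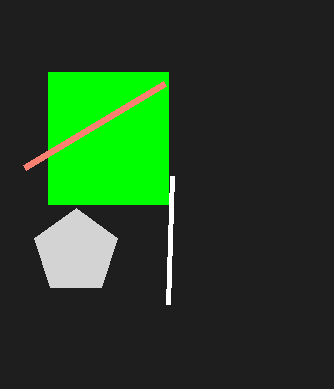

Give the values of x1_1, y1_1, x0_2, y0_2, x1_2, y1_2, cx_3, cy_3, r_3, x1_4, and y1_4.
x1_1 = 172
y1_1 = 176
x0_2 = 48
y0_2 = 72
x1_2 = 168
y1_2 = 204
cx_3 = 76
cy_3 = 252
r_3 = 44
x1_4 = 24
y1_4 = 168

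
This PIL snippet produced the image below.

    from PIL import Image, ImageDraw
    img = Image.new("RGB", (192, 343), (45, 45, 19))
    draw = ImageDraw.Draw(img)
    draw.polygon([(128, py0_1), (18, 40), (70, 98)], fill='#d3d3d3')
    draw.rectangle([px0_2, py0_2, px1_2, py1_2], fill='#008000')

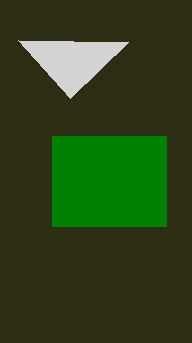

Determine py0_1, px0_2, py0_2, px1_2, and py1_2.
py0_1 = 42; px0_2 = 52; py0_2 = 136; px1_2 = 166; py1_2 = 226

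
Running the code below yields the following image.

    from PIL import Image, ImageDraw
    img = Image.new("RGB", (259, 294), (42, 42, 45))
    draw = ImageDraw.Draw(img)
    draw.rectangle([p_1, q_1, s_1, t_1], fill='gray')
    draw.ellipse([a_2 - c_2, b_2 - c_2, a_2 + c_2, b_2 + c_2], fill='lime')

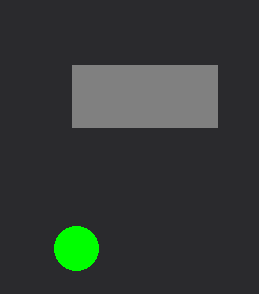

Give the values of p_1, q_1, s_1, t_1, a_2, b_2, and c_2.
p_1 = 72
q_1 = 65
s_1 = 217
t_1 = 127
a_2 = 76
b_2 = 248
c_2 = 22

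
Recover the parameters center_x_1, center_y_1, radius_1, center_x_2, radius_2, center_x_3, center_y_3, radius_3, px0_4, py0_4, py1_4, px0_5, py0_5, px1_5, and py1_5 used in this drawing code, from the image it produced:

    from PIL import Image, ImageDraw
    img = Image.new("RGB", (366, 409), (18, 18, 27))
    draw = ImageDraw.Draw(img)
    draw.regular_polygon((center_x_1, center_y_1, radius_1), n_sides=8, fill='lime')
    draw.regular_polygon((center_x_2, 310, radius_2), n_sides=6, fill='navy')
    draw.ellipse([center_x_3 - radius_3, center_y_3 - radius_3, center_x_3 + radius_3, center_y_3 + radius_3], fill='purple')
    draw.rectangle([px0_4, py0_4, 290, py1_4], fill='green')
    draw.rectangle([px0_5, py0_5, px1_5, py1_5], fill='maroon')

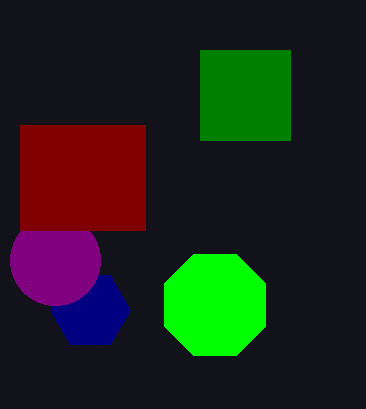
center_x_1 = 215
center_y_1 = 305
radius_1 = 55
center_x_2 = 90
radius_2 = 40
center_x_3 = 55
center_y_3 = 260
radius_3 = 45
px0_4 = 200
py0_4 = 50
py1_4 = 140
px0_5 = 20
py0_5 = 125
px1_5 = 145
py1_5 = 230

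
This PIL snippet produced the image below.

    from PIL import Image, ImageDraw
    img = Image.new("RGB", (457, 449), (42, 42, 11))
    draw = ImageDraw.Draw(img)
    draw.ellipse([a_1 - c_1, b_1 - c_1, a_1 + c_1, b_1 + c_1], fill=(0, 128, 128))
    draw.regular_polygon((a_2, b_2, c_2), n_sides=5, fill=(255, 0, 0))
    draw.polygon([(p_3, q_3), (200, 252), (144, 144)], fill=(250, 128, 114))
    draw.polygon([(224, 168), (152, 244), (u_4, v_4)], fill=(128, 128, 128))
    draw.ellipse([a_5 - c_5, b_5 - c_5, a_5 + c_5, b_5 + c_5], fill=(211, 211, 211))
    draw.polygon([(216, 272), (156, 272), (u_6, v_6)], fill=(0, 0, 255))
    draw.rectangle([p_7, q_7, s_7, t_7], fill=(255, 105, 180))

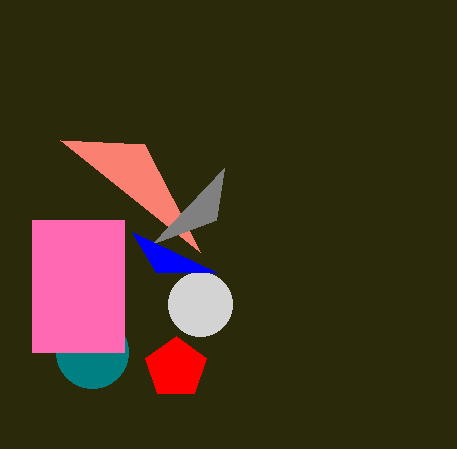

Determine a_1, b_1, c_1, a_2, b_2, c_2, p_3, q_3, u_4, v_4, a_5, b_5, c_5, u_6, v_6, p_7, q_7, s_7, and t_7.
a_1 = 92, b_1 = 352, c_1 = 36, a_2 = 176, b_2 = 368, c_2 = 32, p_3 = 60, q_3 = 140, u_4 = 216, v_4 = 220, a_5 = 200, b_5 = 304, c_5 = 32, u_6 = 132, v_6 = 232, p_7 = 32, q_7 = 220, s_7 = 124, t_7 = 352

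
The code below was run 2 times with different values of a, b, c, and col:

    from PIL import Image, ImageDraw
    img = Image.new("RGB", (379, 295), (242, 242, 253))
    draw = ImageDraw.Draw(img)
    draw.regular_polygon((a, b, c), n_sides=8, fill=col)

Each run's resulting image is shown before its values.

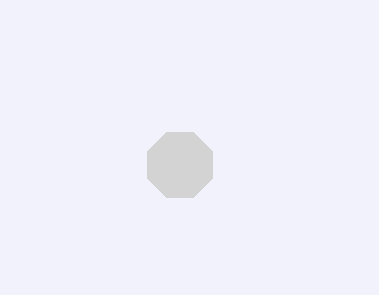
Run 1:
a = 180; b = 165; c = 35; col = 'lightgray'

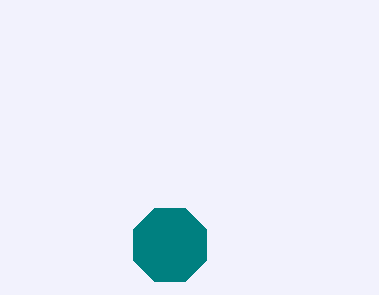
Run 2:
a = 170, b = 245, c = 40, col = 'teal'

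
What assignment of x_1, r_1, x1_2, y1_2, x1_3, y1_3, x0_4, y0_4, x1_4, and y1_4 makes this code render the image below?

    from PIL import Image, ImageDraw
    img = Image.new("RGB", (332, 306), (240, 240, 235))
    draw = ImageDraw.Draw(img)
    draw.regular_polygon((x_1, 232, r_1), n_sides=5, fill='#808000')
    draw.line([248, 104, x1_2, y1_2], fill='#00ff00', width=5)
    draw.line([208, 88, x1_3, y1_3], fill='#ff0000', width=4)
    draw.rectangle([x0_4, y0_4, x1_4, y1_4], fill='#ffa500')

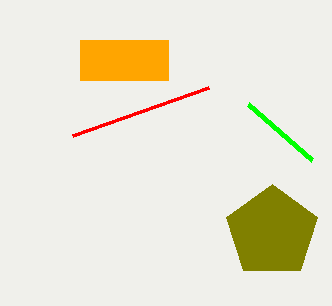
x_1 = 272
r_1 = 48
x1_2 = 312
y1_2 = 160
x1_3 = 72
y1_3 = 136
x0_4 = 80
y0_4 = 40
x1_4 = 168
y1_4 = 80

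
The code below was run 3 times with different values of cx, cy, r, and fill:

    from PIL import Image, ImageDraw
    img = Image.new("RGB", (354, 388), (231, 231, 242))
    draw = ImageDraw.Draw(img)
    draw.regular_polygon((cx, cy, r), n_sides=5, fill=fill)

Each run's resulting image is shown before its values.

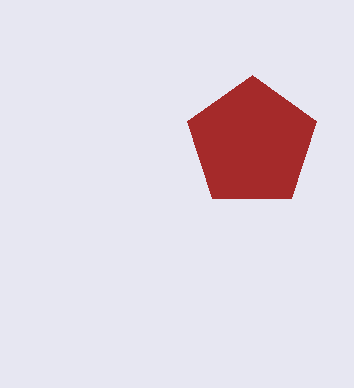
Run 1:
cx = 252, cy = 143, r = 68, fill = 'brown'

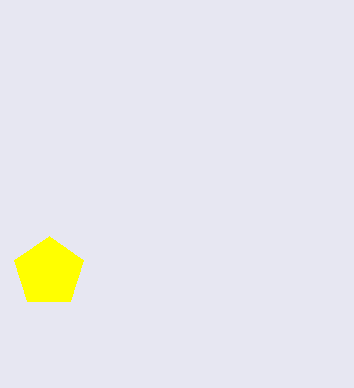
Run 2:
cx = 49
cy = 272
r = 36
fill = 'yellow'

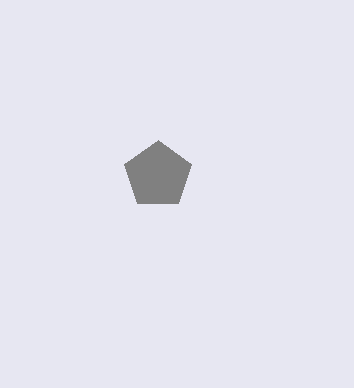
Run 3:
cx = 158; cy = 175; r = 35; fill = 'gray'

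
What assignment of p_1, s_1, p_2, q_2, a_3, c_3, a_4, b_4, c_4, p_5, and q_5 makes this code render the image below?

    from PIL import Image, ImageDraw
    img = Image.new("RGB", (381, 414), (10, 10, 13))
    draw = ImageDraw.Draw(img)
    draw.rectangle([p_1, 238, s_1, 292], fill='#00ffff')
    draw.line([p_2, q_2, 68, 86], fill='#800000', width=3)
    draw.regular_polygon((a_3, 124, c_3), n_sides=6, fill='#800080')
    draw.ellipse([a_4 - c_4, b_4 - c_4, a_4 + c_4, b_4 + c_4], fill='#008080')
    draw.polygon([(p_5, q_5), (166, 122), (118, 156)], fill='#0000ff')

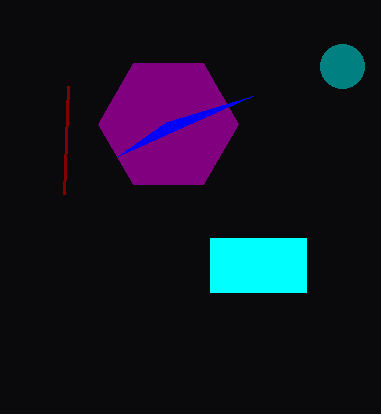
p_1 = 210; s_1 = 306; p_2 = 64; q_2 = 194; a_3 = 168; c_3 = 70; a_4 = 342; b_4 = 66; c_4 = 22; p_5 = 252; q_5 = 96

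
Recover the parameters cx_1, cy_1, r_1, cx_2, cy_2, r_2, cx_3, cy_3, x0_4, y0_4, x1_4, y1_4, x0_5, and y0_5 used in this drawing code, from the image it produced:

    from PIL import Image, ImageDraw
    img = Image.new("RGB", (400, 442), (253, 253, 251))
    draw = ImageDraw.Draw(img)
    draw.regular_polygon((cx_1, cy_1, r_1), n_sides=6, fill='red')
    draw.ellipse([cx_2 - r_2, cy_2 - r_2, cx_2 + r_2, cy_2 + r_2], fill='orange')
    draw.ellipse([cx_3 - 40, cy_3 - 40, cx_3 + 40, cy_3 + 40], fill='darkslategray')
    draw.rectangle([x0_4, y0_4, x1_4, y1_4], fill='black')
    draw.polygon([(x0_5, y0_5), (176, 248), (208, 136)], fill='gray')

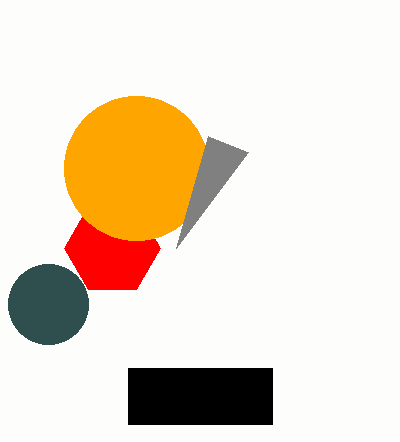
cx_1 = 112, cy_1 = 248, r_1 = 48, cx_2 = 136, cy_2 = 168, r_2 = 72, cx_3 = 48, cy_3 = 304, x0_4 = 128, y0_4 = 368, x1_4 = 272, y1_4 = 424, x0_5 = 248, y0_5 = 152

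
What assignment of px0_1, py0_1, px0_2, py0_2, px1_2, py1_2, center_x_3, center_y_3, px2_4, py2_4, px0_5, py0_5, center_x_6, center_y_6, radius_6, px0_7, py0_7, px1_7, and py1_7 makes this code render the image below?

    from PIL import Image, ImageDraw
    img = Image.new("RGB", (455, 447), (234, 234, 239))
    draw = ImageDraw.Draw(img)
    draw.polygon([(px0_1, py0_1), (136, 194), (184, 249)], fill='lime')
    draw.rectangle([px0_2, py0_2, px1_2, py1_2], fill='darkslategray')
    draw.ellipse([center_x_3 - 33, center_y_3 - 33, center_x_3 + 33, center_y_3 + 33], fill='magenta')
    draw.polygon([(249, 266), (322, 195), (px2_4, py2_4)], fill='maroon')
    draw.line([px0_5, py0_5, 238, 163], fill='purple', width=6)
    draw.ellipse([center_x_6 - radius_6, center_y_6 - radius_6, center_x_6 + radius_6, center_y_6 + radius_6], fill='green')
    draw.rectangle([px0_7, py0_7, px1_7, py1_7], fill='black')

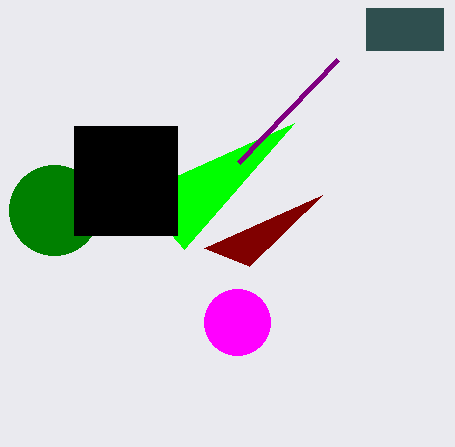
px0_1 = 294; py0_1 = 123; px0_2 = 366; py0_2 = 8; px1_2 = 443; py1_2 = 50; center_x_3 = 237; center_y_3 = 322; px2_4 = 204; py2_4 = 248; px0_5 = 337; py0_5 = 60; center_x_6 = 54; center_y_6 = 210; radius_6 = 45; px0_7 = 74; py0_7 = 126; px1_7 = 177; py1_7 = 235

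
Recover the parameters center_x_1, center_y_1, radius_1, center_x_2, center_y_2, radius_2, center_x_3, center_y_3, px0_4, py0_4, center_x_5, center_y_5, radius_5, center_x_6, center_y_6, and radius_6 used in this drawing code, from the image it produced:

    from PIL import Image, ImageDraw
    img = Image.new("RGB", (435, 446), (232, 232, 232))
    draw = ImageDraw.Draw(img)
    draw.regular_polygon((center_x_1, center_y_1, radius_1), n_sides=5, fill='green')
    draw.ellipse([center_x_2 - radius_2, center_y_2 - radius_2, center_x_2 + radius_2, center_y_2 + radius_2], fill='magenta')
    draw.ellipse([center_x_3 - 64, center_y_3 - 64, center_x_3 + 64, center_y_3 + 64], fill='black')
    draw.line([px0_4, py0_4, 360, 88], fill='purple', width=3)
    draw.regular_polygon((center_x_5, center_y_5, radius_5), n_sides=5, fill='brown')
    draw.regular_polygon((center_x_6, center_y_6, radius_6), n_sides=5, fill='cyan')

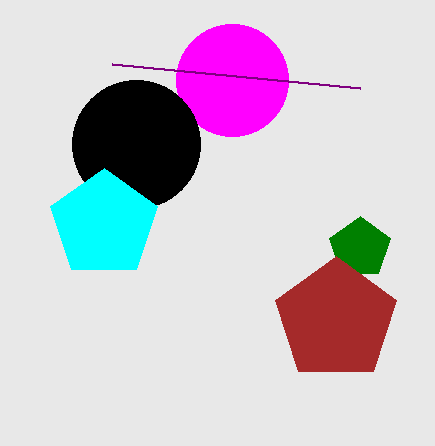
center_x_1 = 360; center_y_1 = 248; radius_1 = 32; center_x_2 = 232; center_y_2 = 80; radius_2 = 56; center_x_3 = 136; center_y_3 = 144; px0_4 = 112; py0_4 = 64; center_x_5 = 336; center_y_5 = 320; radius_5 = 64; center_x_6 = 104; center_y_6 = 224; radius_6 = 56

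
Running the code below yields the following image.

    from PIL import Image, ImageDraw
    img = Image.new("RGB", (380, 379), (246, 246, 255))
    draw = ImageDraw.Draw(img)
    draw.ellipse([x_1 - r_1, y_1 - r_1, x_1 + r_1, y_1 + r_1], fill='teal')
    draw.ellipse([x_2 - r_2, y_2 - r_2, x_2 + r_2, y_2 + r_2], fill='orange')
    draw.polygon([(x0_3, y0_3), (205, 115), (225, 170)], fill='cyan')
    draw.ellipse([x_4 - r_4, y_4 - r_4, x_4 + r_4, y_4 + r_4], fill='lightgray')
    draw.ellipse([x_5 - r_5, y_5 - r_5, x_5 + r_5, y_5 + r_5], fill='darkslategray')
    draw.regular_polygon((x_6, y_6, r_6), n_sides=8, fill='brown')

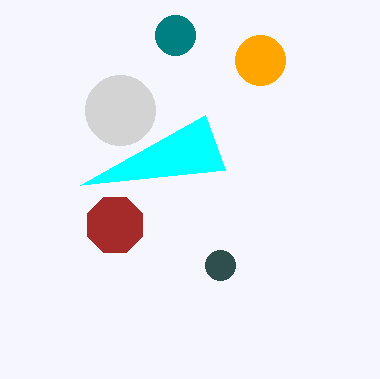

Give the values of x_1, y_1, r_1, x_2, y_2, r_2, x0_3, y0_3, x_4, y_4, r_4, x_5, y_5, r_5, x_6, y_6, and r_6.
x_1 = 175; y_1 = 35; r_1 = 20; x_2 = 260; y_2 = 60; r_2 = 25; x0_3 = 80; y0_3 = 185; x_4 = 120; y_4 = 110; r_4 = 35; x_5 = 220; y_5 = 265; r_5 = 15; x_6 = 115; y_6 = 225; r_6 = 30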